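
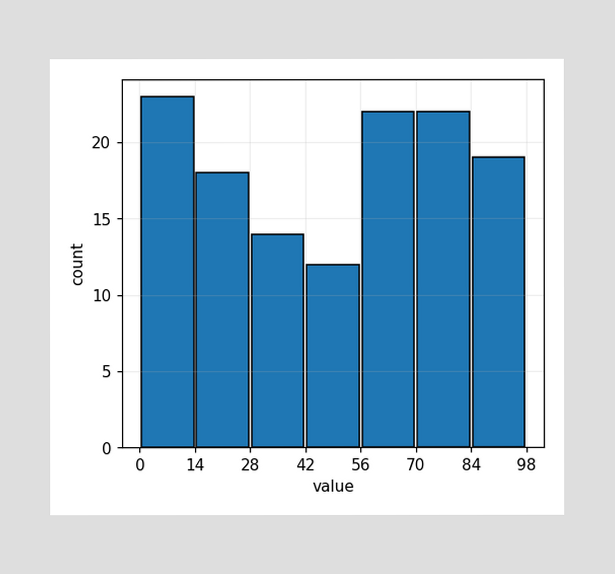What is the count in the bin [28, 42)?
14

The [28, 42) bin has height 14.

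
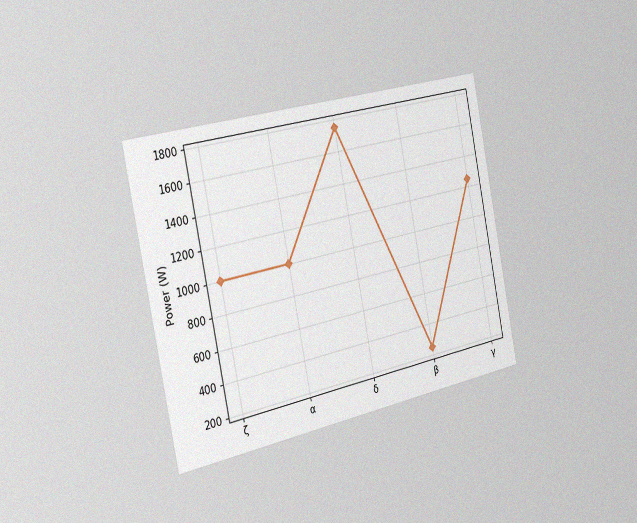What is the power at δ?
The chart is tilted about 12° counter-clockwise and viewed slightly from the left, with some photo noise. At δ, the line is at 1750W.

1750W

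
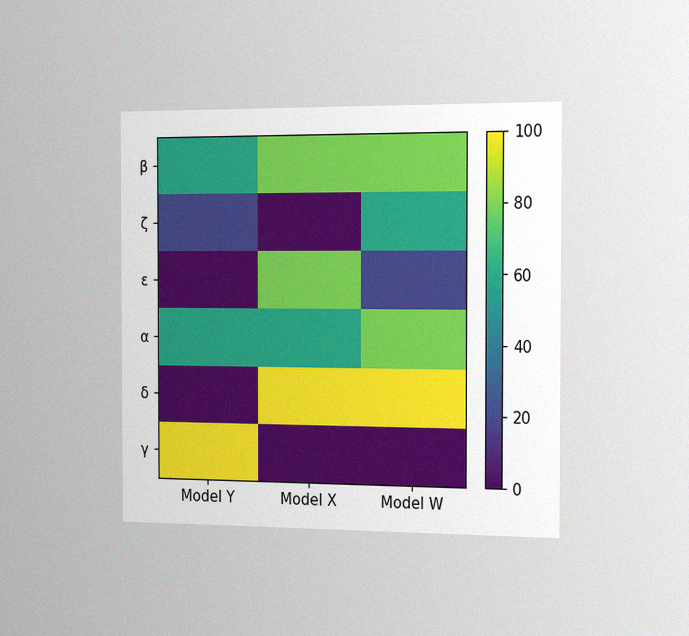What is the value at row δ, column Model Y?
The chart is viewed slightly from the right, with some photo noise. Matching cell (δ, Model Y) against the colorbar gives 0.

0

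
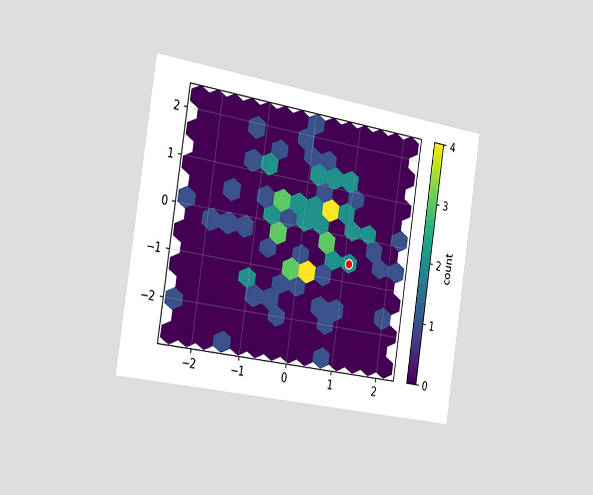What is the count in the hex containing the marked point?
The chart is tilted about 9° clockwise and viewed slightly from the left. The marked hex reads 2 on the colorbar.

2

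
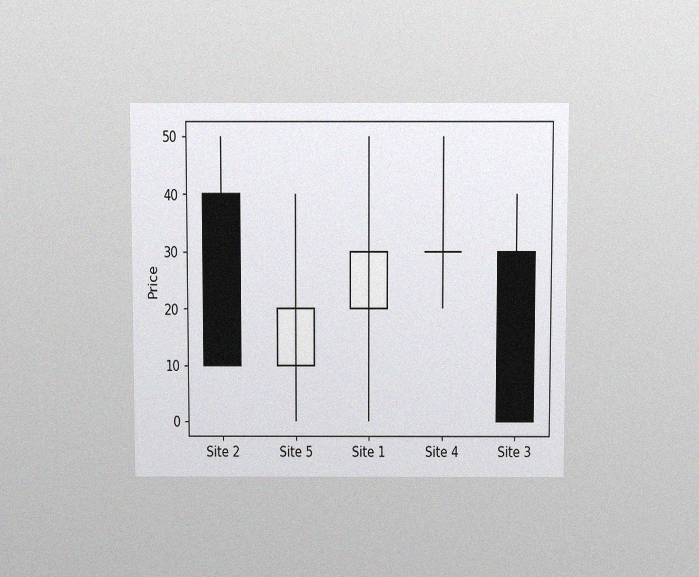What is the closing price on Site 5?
The chart is viewed slightly from above, with some photo noise. The Site 5 candle closes at 20.

20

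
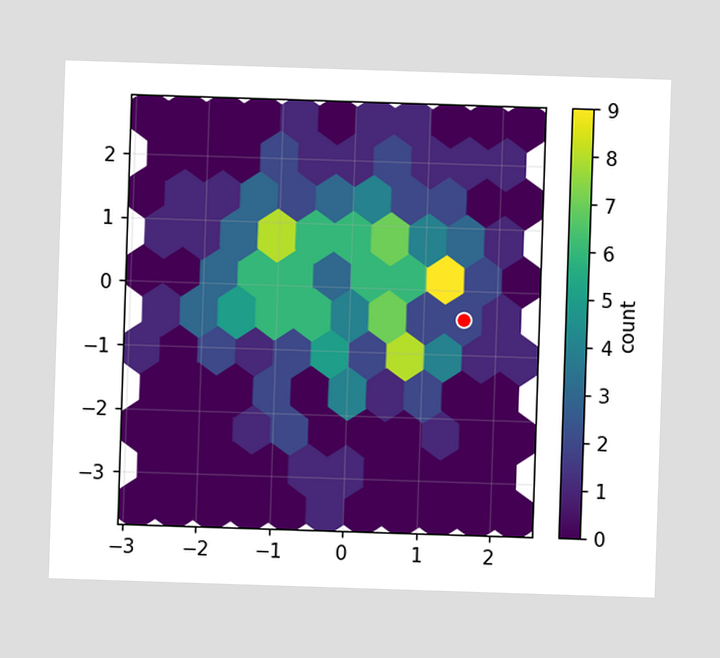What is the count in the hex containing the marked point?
The marked hex reads 2 on the colorbar.

2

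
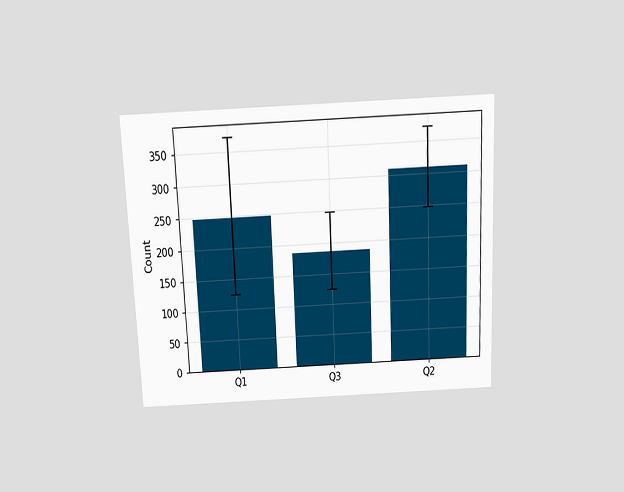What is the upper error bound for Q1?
The chart is tilted about 2° counter-clockwise and viewed slightly from above. The Q1 bar's upper whisker reaches 372.

372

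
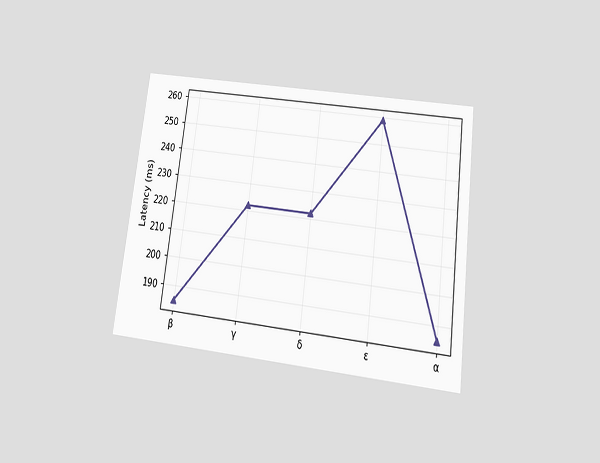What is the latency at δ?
222ms

The chart is tilted about 7° clockwise and viewed slightly from below. At δ, the line is at 222ms.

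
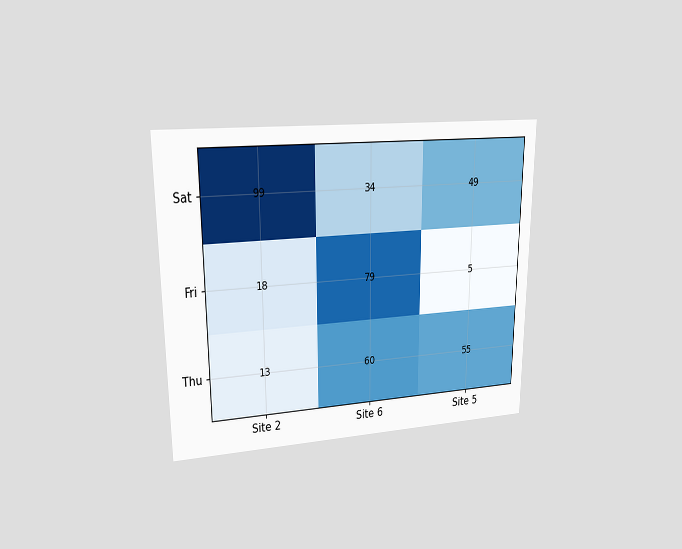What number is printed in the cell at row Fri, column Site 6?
79

The chart is viewed at a slight angle. The (Fri, Site 6) cell reads 79.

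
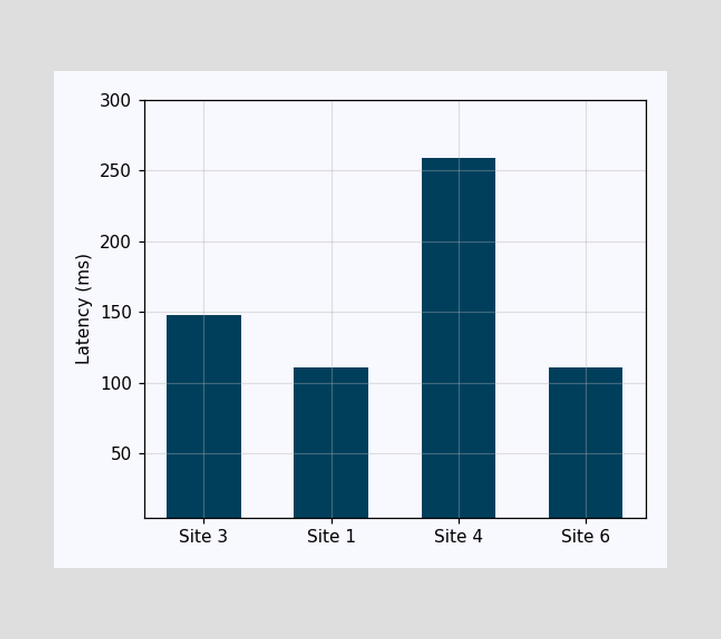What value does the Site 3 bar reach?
148ms

Reading along the chart's y-axis, the Site 3 bar reaches 148ms.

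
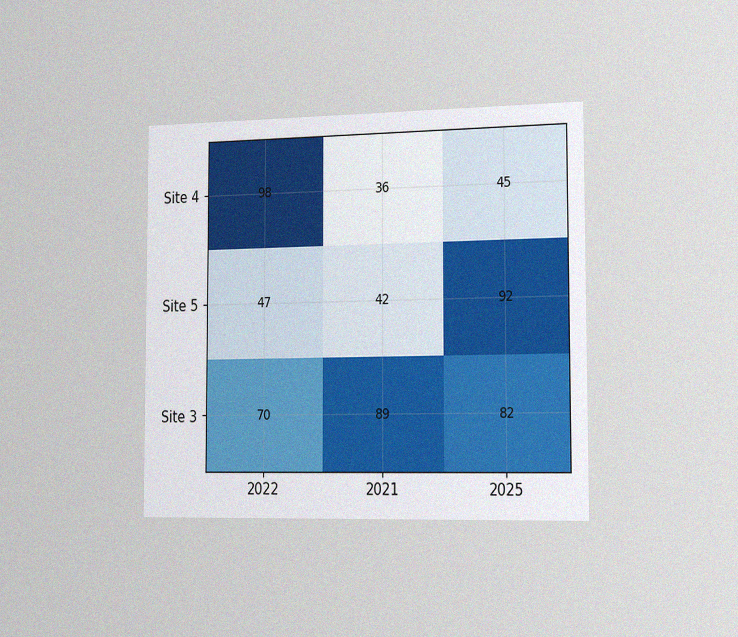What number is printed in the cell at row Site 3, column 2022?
70

The chart is viewed slightly from the right, with some photo noise. The (Site 3, 2022) cell reads 70.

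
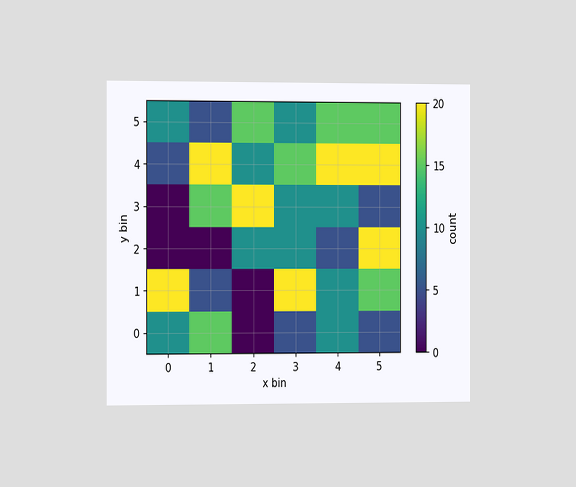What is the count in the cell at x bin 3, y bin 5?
10

The chart is viewed slightly from the left. Matching the cell (3, 5) against the colorbar gives 10.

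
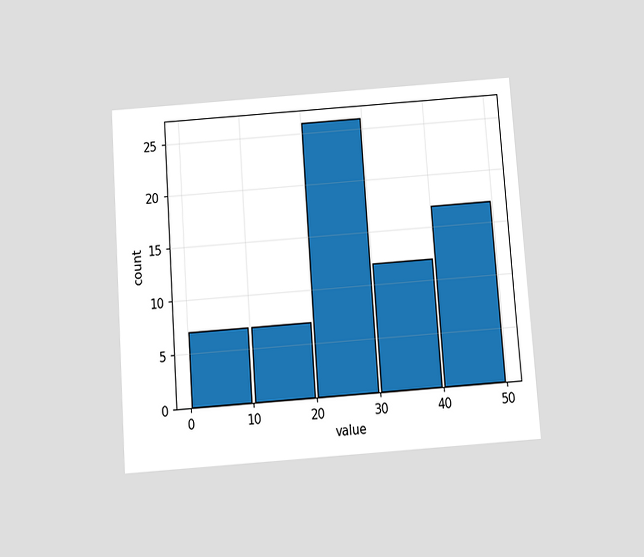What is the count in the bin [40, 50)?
17

The chart is tilted about 4° counter-clockwise and viewed slightly from below. The [40, 50) bin has height 17.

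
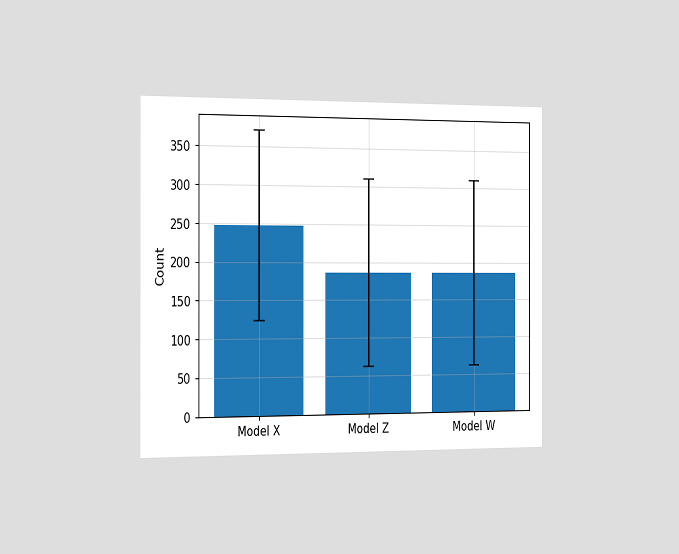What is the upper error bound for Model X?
The chart is viewed slightly from the left. The Model X bar's upper whisker reaches 372.

372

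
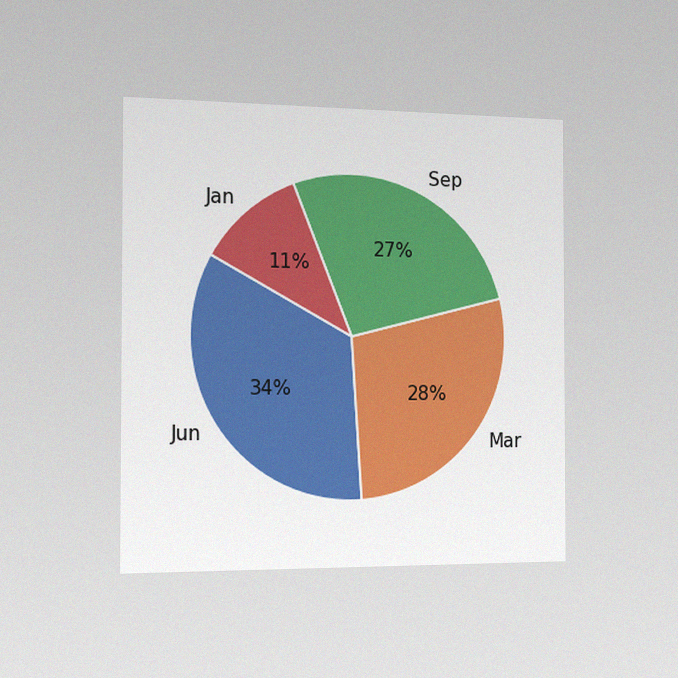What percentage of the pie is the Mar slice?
The chart is viewed slightly from the left, with some photo noise. The Mar slice takes up 28% of the pie.

28%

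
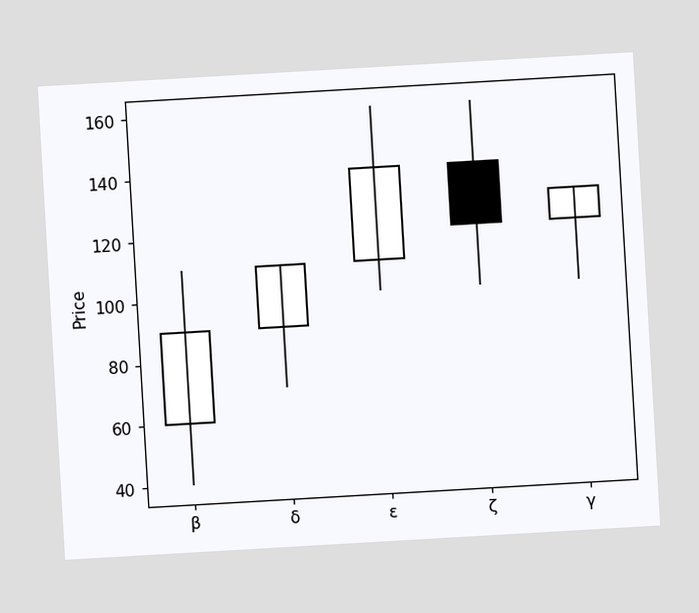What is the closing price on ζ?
The chart is tilted about 3° counter-clockwise. The ζ candle closes at 120.

120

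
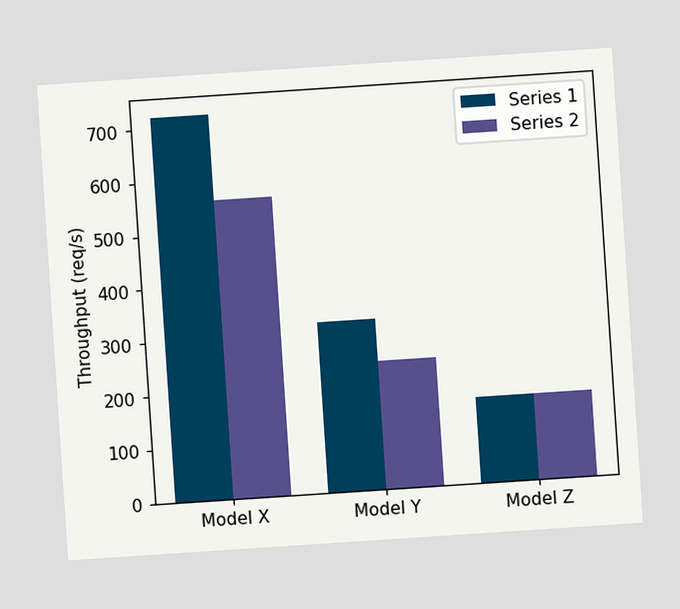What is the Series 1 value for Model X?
720req/s

The chart is tilted about 4° counter-clockwise. The Series 1 bar at Model X reaches 720req/s on the y-axis.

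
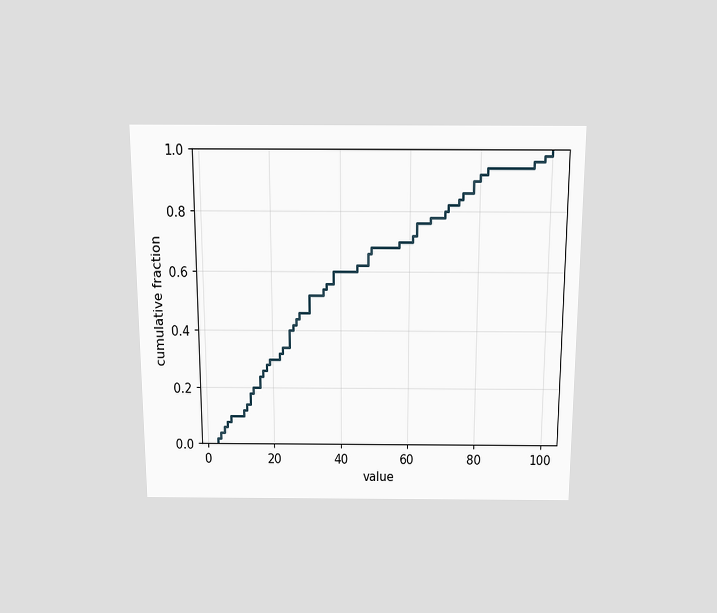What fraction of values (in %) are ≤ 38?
The chart is viewed slightly from above. At x=38 the ECDF step is at 60%.

60%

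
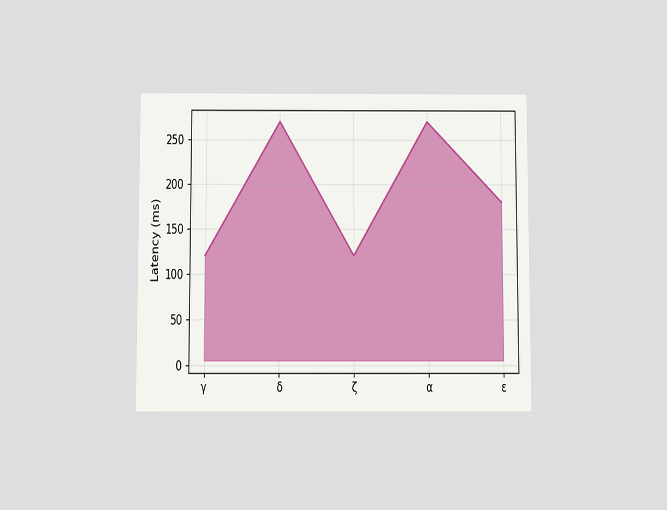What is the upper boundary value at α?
The chart is viewed slightly from below. At α the upper boundary is at 270ms.

270ms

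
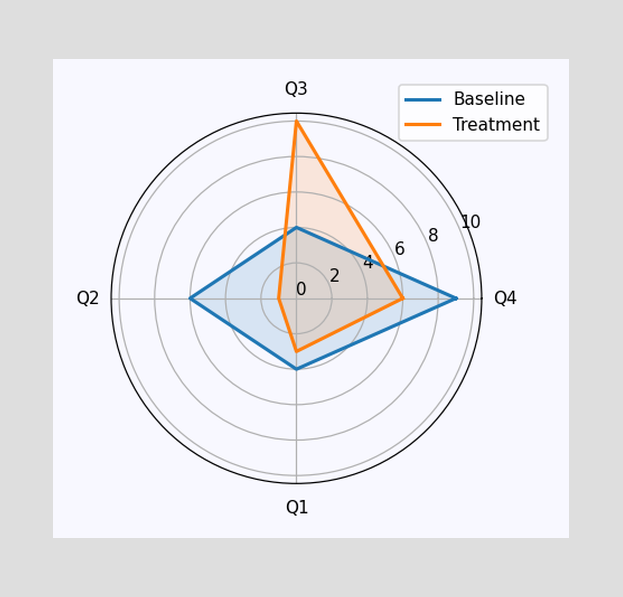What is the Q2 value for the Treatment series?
On the Q2 axis, Treatment reaches 1.

1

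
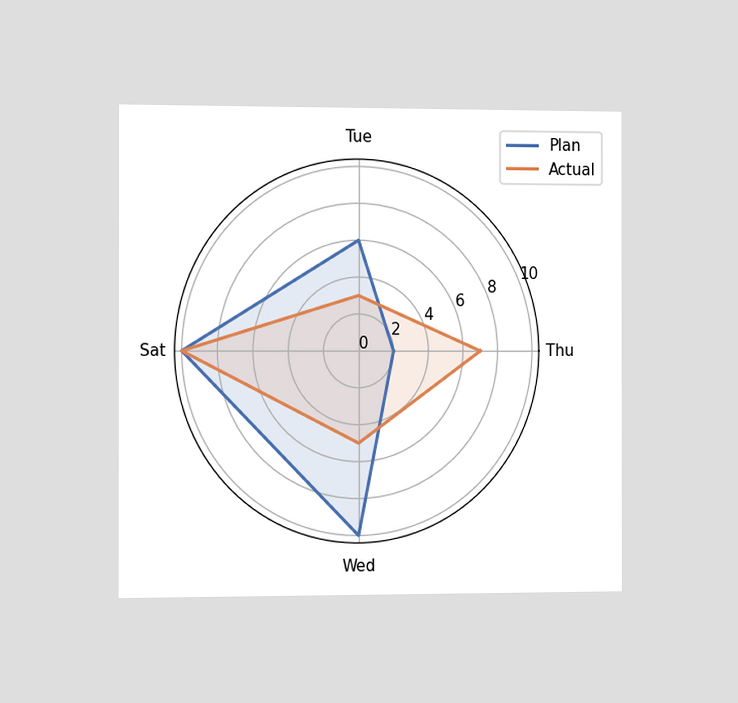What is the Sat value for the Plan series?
The chart is viewed slightly from the left. On the Sat axis, Plan reaches 10.

10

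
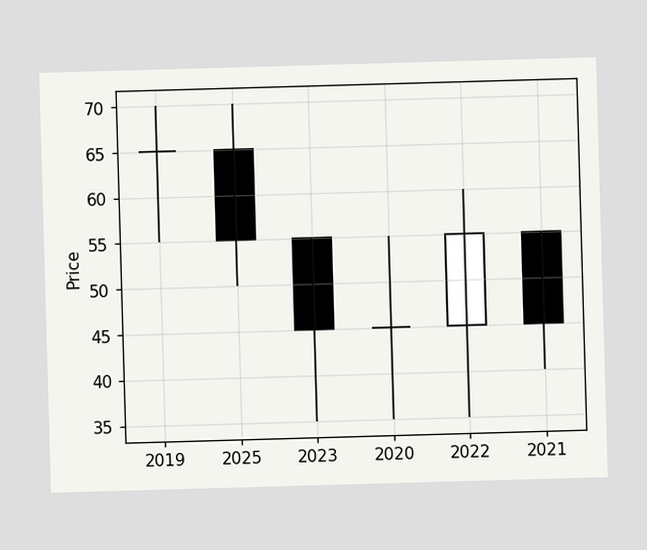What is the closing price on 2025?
The 2025 candle closes at 55.

55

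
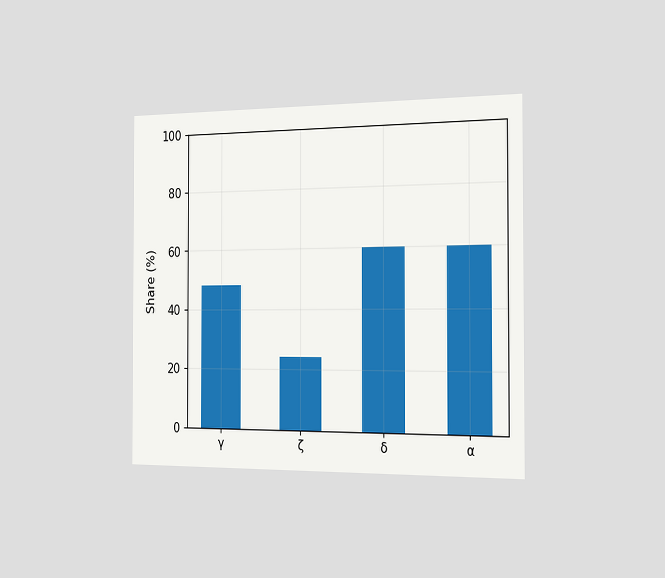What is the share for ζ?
The chart is viewed slightly from the right. Reading along the chart's y-axis, the ζ bar reaches 24%.

24%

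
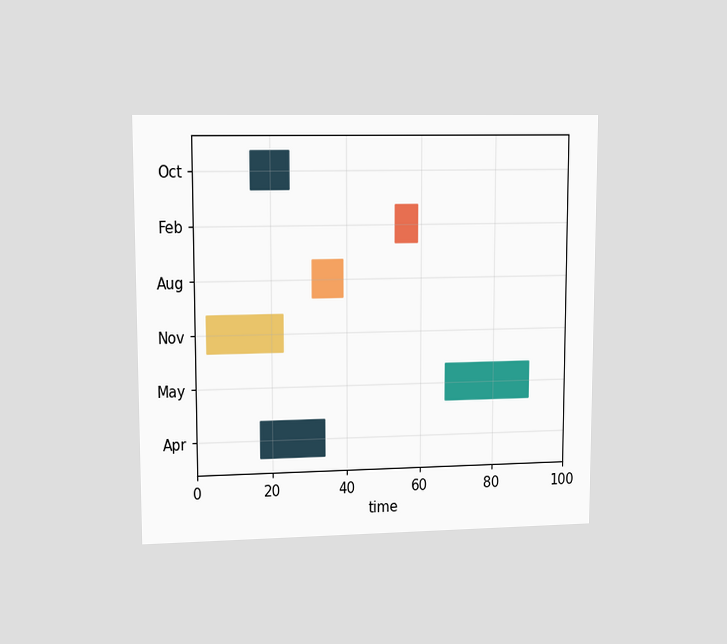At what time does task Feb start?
53

The chart is viewed at a slight angle. The Feb bar begins at t=53.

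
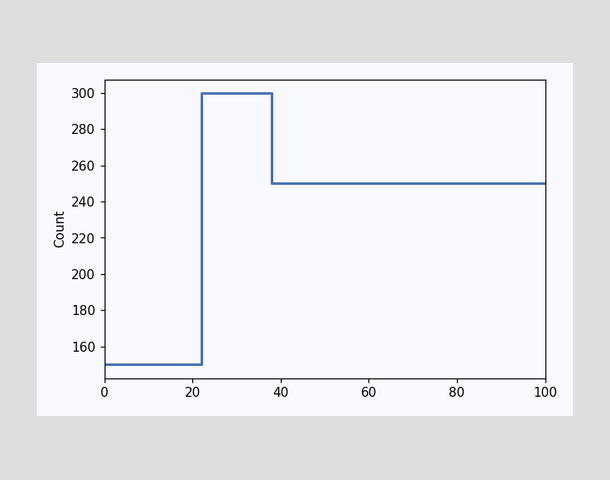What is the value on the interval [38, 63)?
On [38, 63) the step sits at 250.

250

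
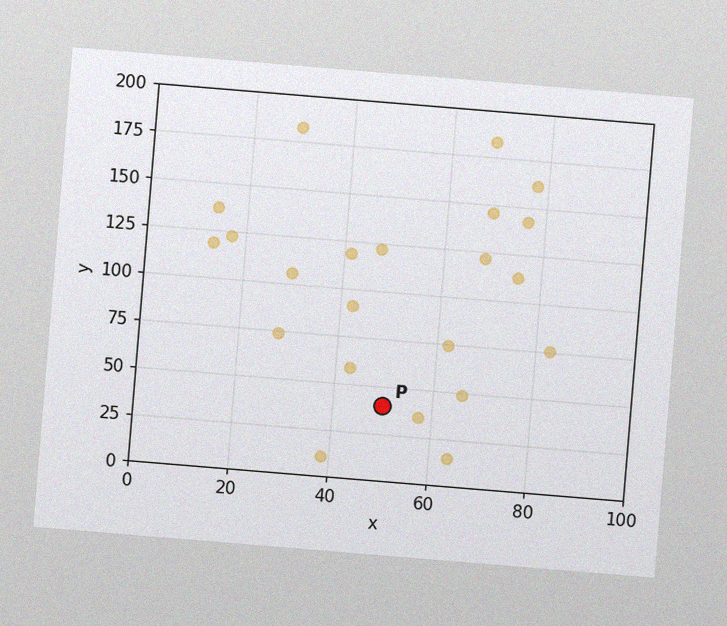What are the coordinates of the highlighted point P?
(50, 40)

The chart is tilted about 5° clockwise, with some photo noise. Following the gridlines from P to each axis, P sits at (50, 40).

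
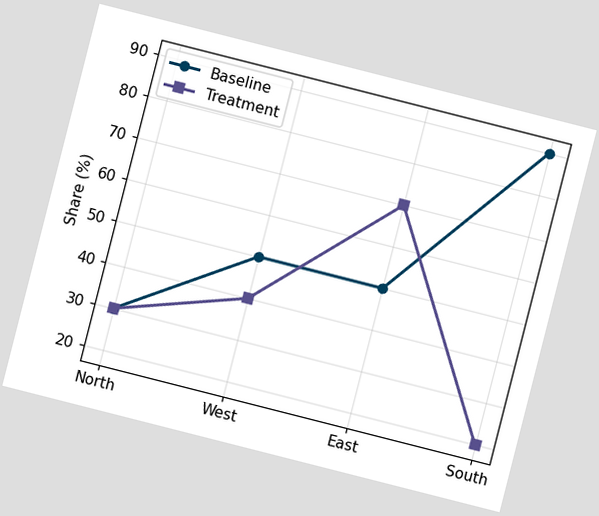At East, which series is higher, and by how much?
The chart is tilted about 14° clockwise. At East, Treatment sits above the other line by 20%.

Treatment, by 20%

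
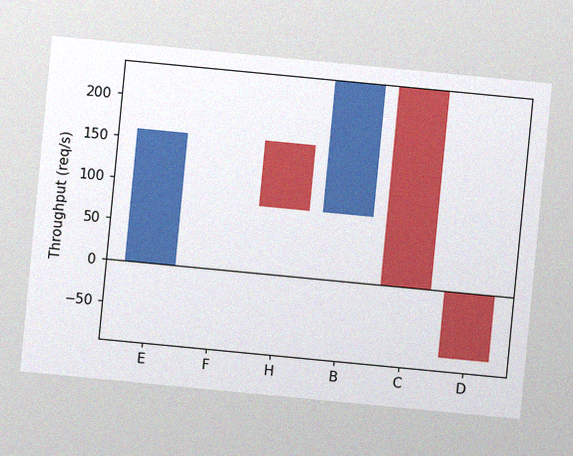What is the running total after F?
The chart is tilted about 5° clockwise, with some photo noise. After F the running total reaches 160req/s.

160req/s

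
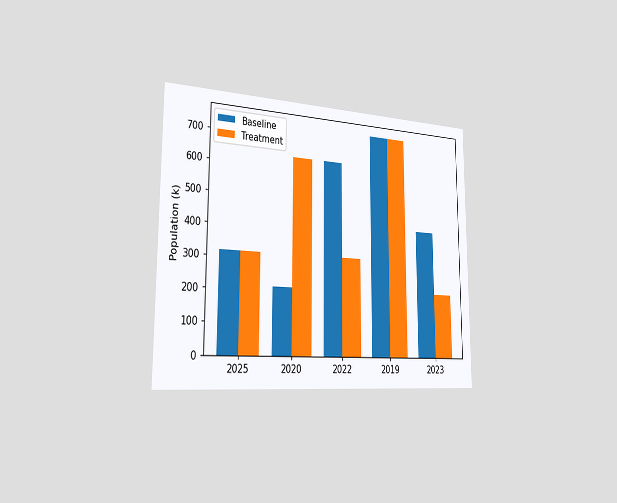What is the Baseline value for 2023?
424k

The chart is viewed slightly from the left. The Baseline bar at 2023 reaches 424k on the y-axis.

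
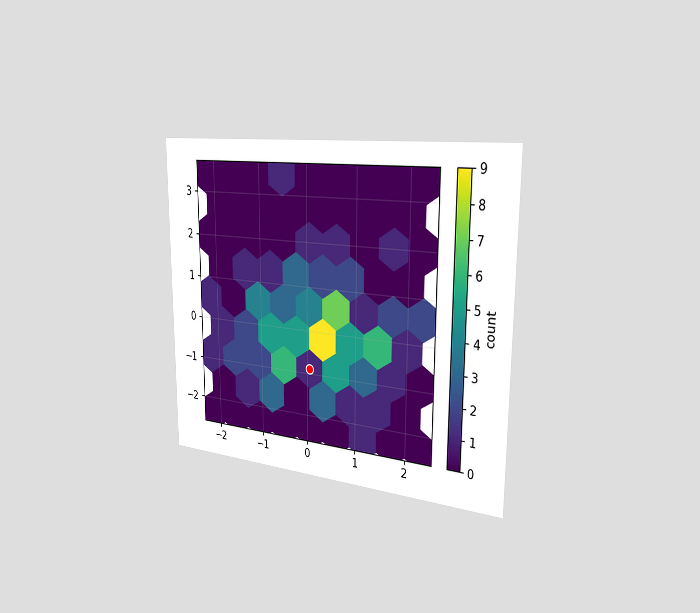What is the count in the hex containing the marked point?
The chart is viewed slightly from the right. The marked hex reads 1 on the colorbar.

1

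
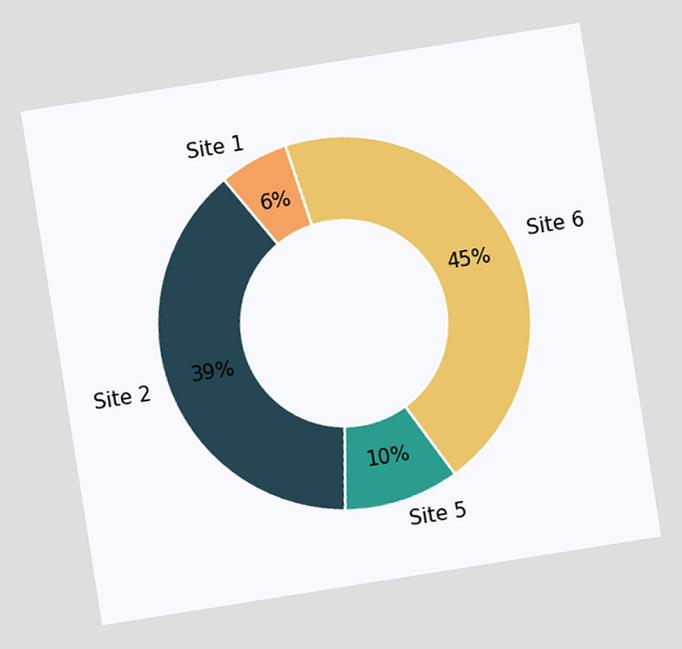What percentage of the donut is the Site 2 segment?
The chart is tilted about 9° counter-clockwise. The Site 2 segment takes up 39% of the ring.

39%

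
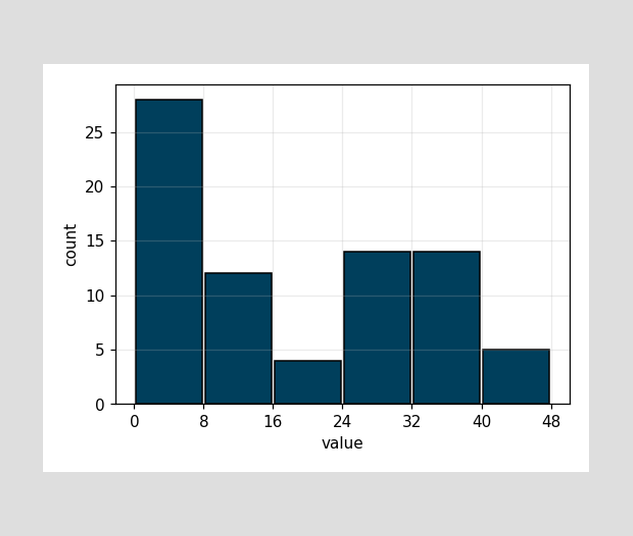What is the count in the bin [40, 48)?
The [40, 48) bin has height 5.

5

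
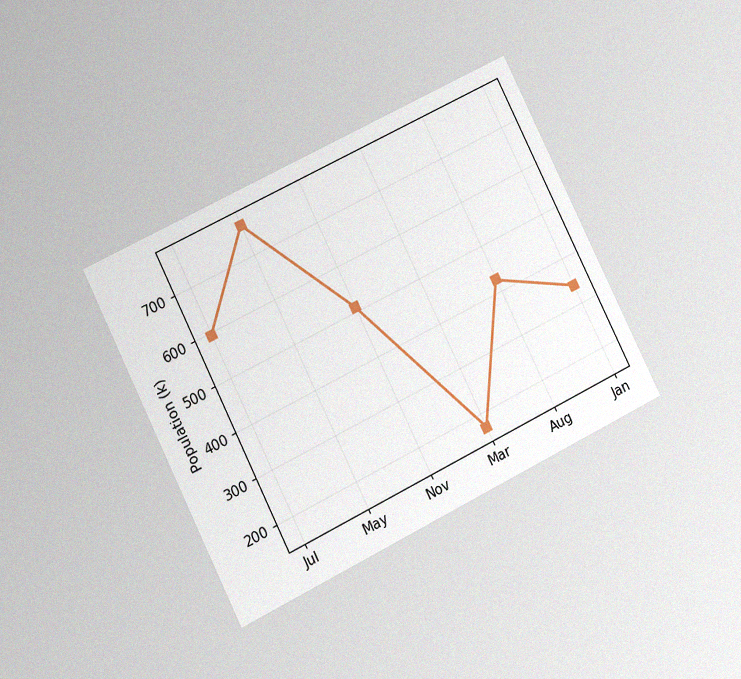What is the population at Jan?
340k

The chart is tilted about 26° counter-clockwise and viewed at a slight angle, with some photo noise. At Jan, the line is at 340k.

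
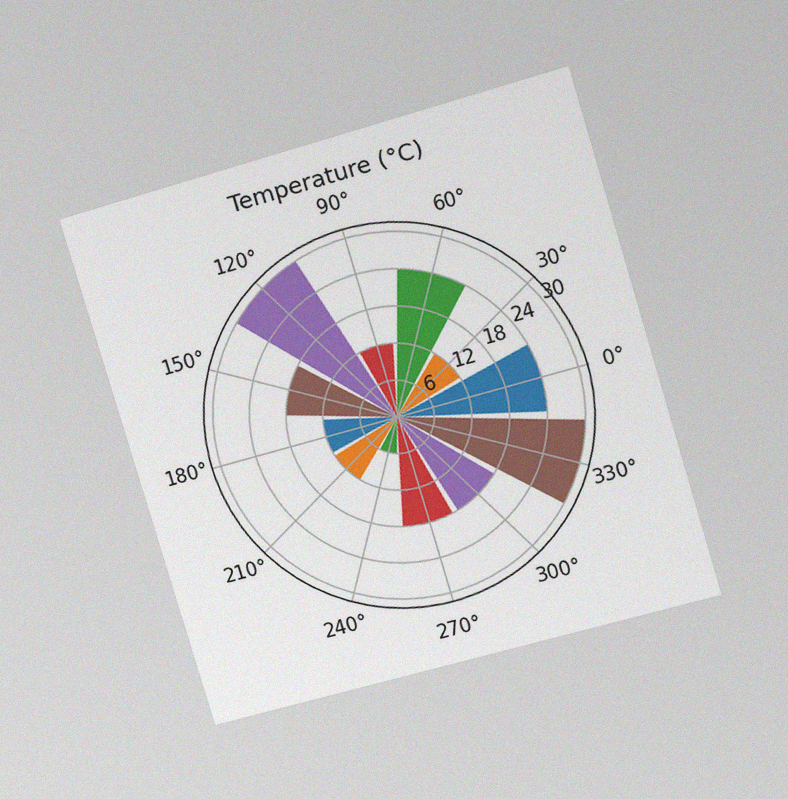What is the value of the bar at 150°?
The chart is tilted about 17° counter-clockwise and viewed at a slight angle, with some photo noise. The bar at 150° reaches 18°C on the radial axis.

18°C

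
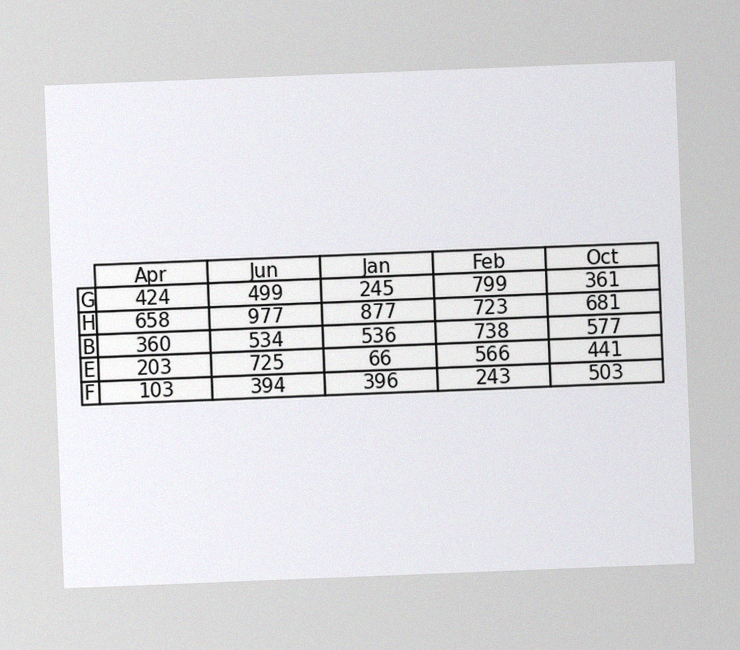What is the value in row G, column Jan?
The chart is tilted about 2° counter-clockwise, with some photo noise. The (G, Jan) cell reads 245.

245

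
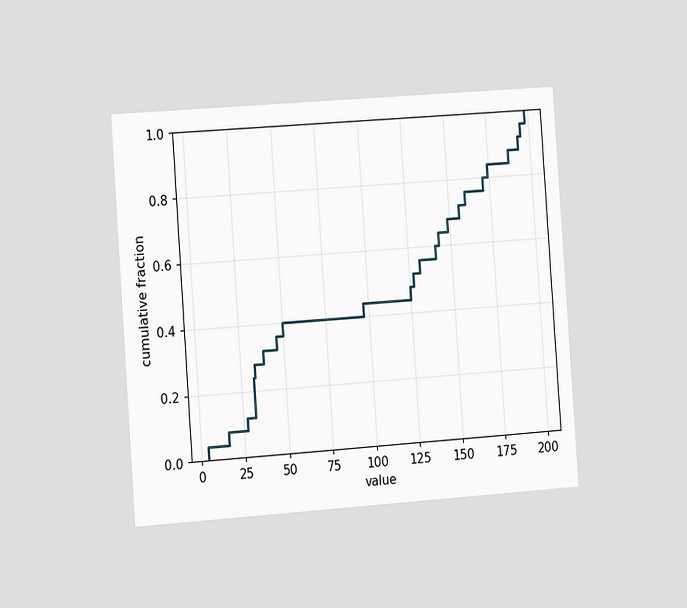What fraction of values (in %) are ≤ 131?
56%

The chart is tilted about 4° counter-clockwise and viewed slightly from the left. At x=131 the ECDF step is at 56%.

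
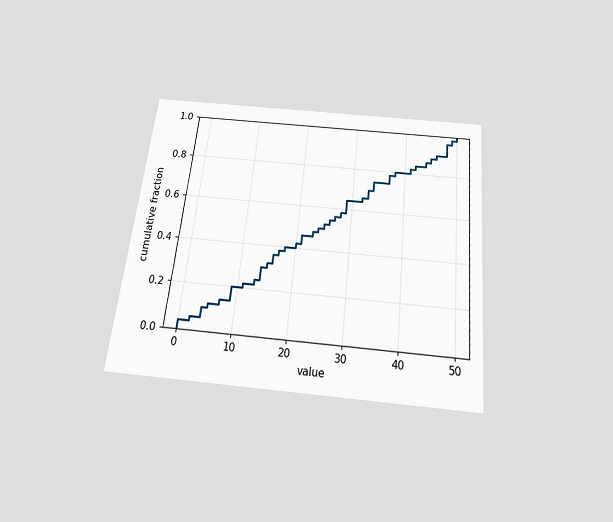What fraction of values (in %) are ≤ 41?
The chart is tilted about 6° clockwise and viewed slightly from below. At x=41 the ECDF step is at 82%.

82%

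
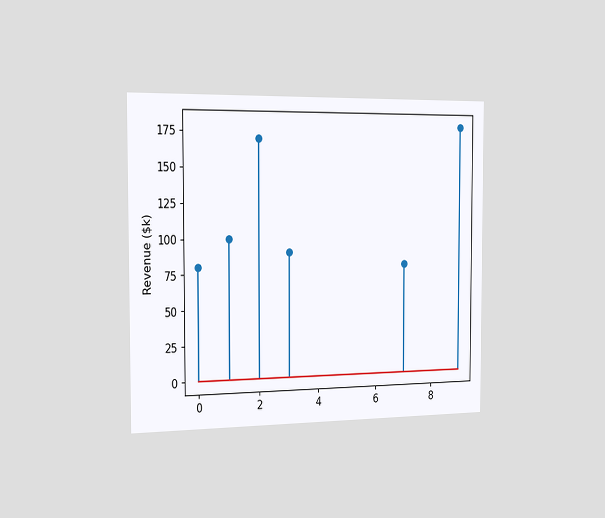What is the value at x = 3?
The chart is viewed slightly from the left. The stem at x=3 reaches $90k.

$90k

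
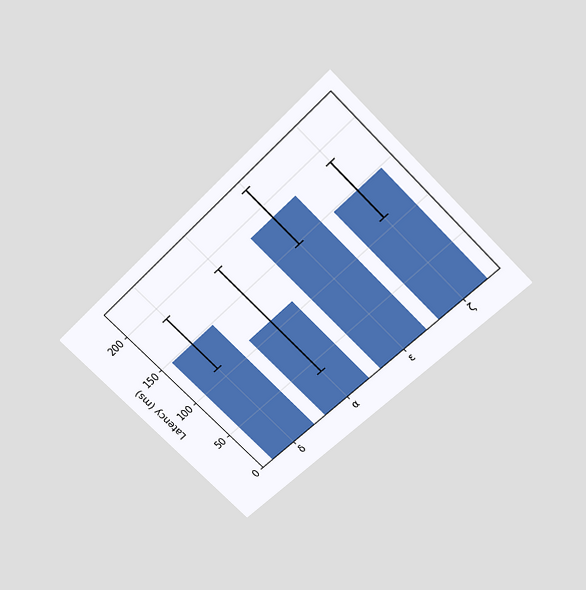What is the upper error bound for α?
The chart is tilted about 45° counter-clockwise and viewed slightly from above. The α bar's upper whisker reaches 185ms.

185ms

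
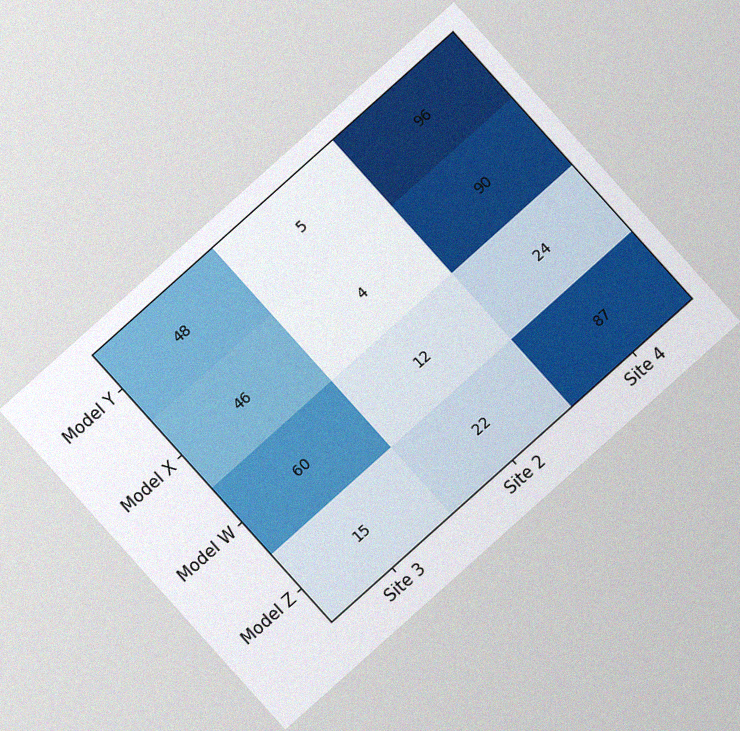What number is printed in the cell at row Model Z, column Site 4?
The chart is tilted about 42° counter-clockwise, with some photo noise. The (Model Z, Site 4) cell reads 87.

87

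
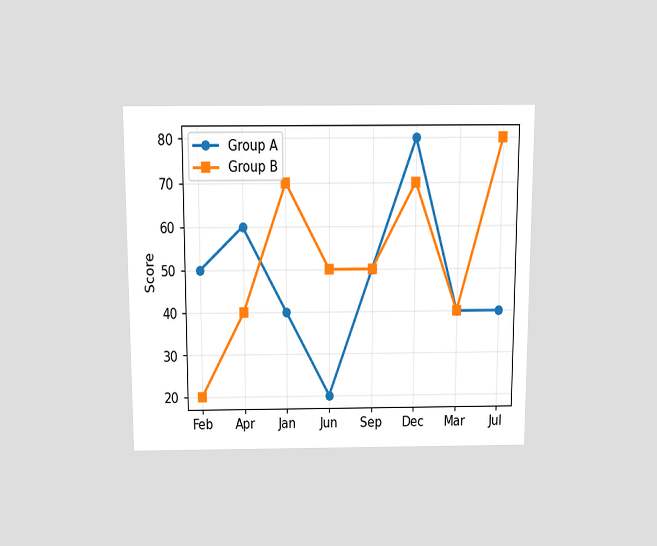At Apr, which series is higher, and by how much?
Group A, by 20

The chart is viewed slightly from above. At Apr, Group A sits above the other line by 20.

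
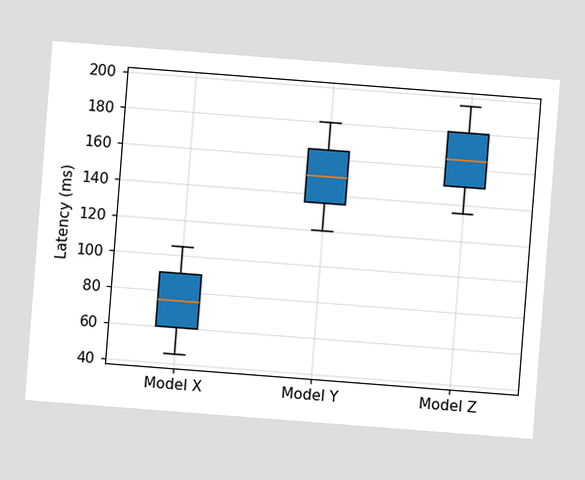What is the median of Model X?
The chart is tilted about 4° clockwise. The median line in the Model X box sits at 75ms.

75ms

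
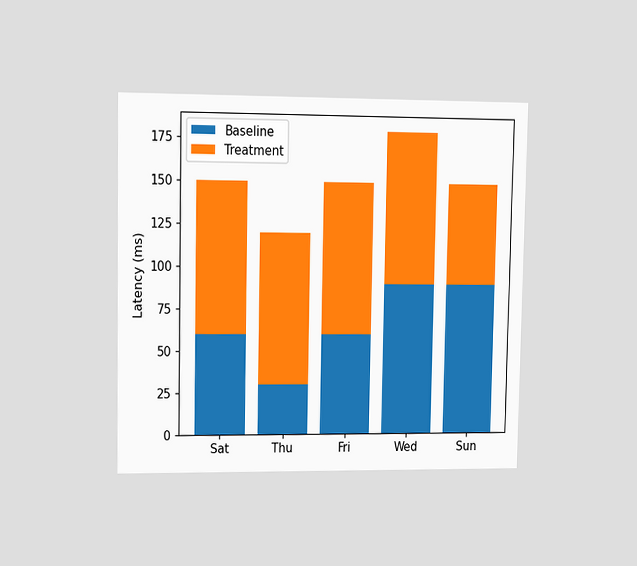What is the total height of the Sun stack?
150ms

The chart is viewed slightly from the left. The Sun stack's top reaches 150ms on the y-axis.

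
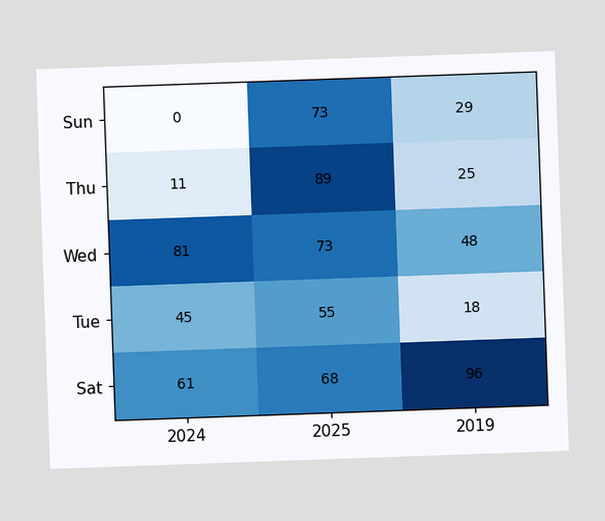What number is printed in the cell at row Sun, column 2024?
The chart is tilted about 2° counter-clockwise. The (Sun, 2024) cell reads 0.

0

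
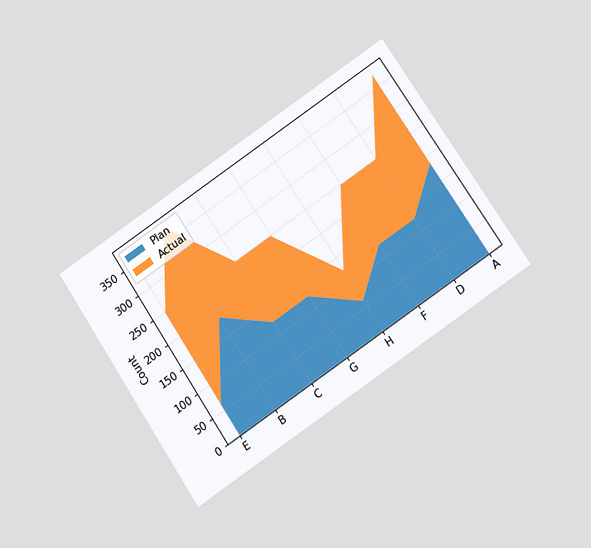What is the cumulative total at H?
The chart is tilted about 34° counter-clockwise and viewed at a slight angle. The stacked total at H reaches 124.

124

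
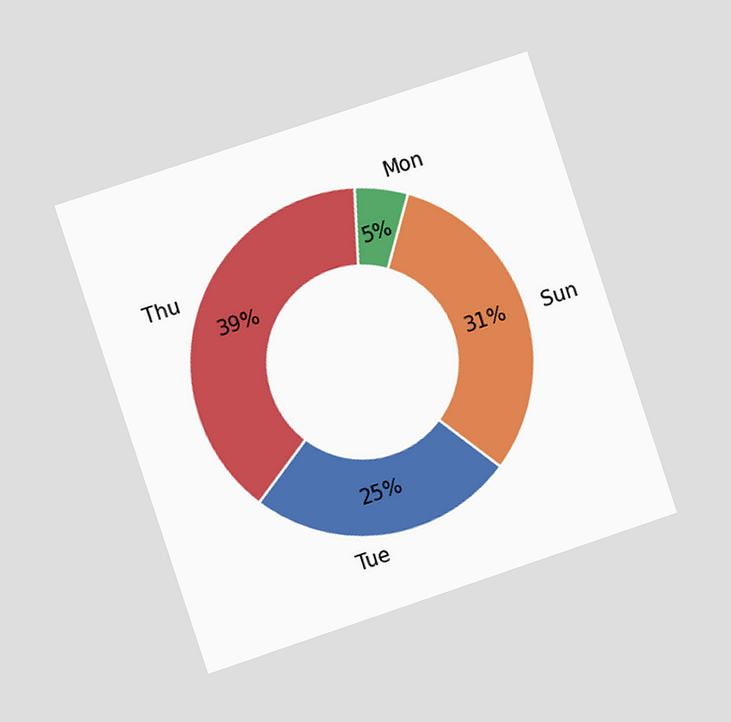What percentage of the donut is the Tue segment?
25%

The chart is tilted about 18° counter-clockwise and viewed at a slight angle. The Tue segment takes up 25% of the ring.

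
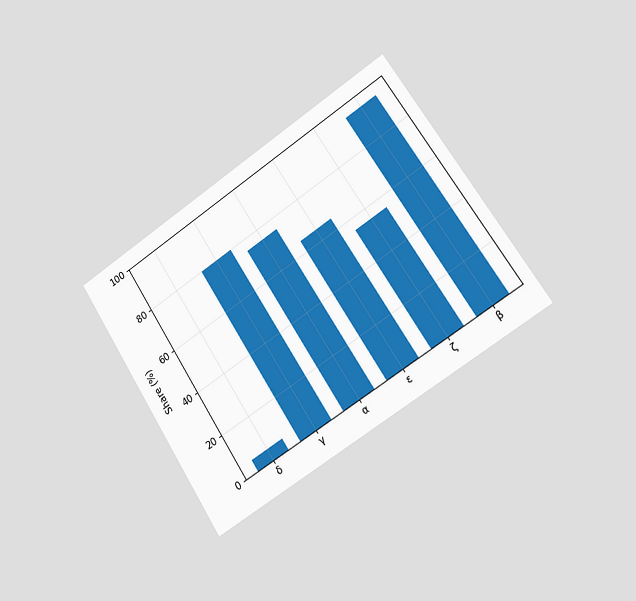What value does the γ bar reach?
80%

The chart is tilted about 33° counter-clockwise and viewed slightly from the right. Reading along the chart's y-axis, the γ bar reaches 80%.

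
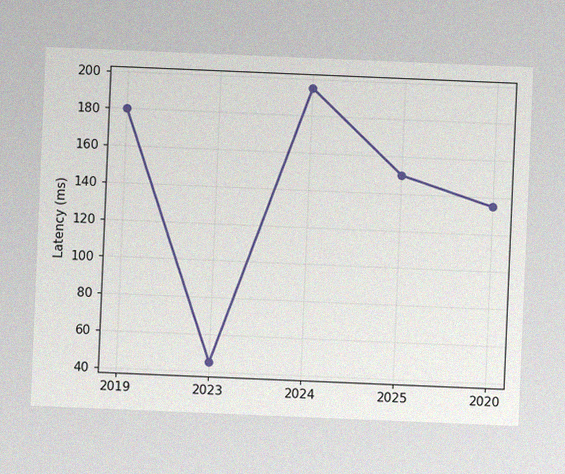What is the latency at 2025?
The chart is tilted about 2° clockwise, with some photo noise. At 2025, the line is at 150ms.

150ms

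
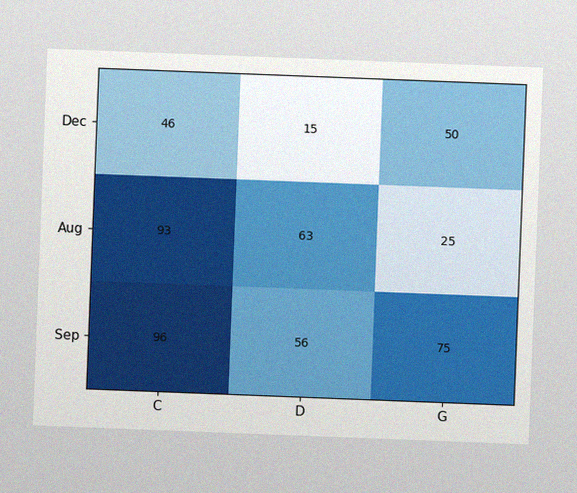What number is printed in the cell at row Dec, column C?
The chart is tilted about 2° clockwise, with some photo noise. The (Dec, C) cell reads 46.

46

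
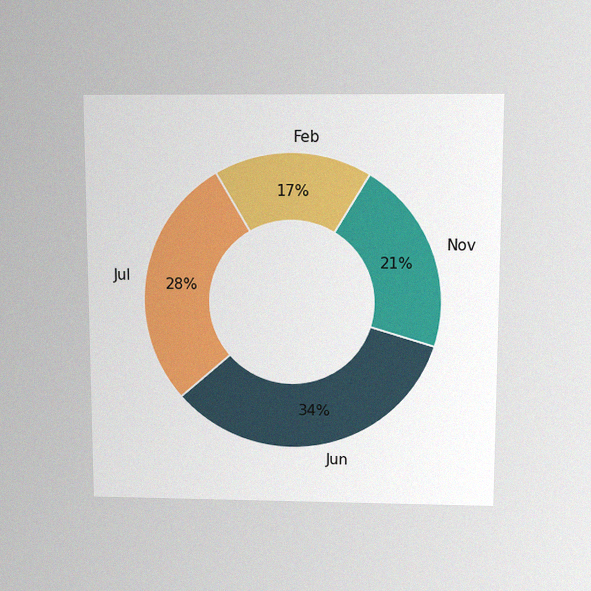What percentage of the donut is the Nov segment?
The chart is viewed slightly from above, with some photo noise. The Nov segment takes up 21% of the ring.

21%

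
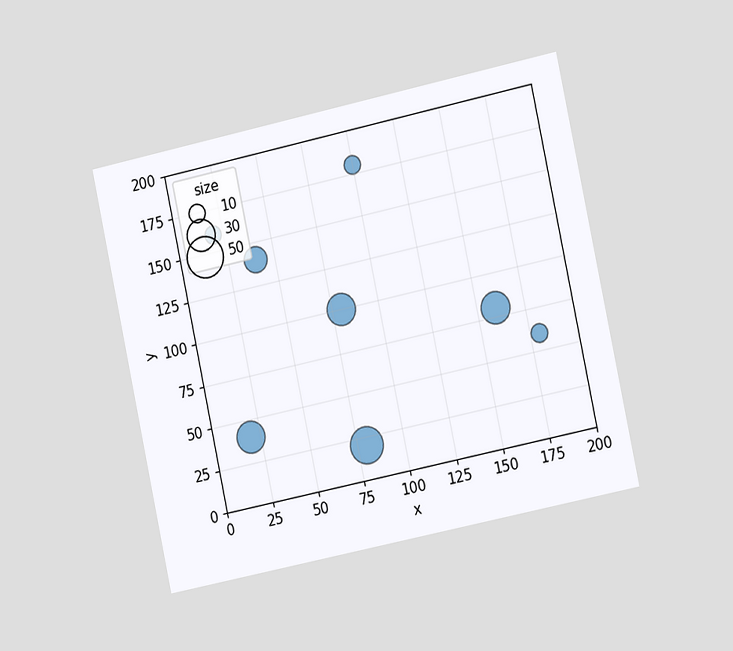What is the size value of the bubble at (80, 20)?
40

The chart is tilted about 12° counter-clockwise and viewed slightly from the right. Matching the bubble at (80, 20) against the size legend gives 40.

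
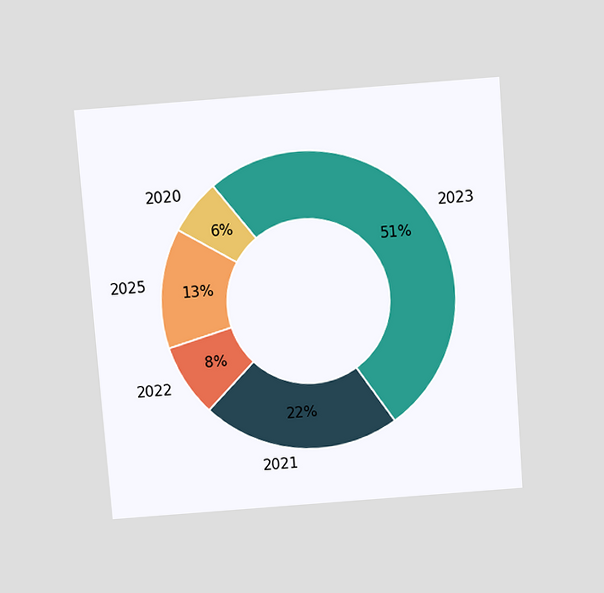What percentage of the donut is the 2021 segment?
22%

The chart is tilted about 4° counter-clockwise and viewed slightly from above. The 2021 segment takes up 22% of the ring.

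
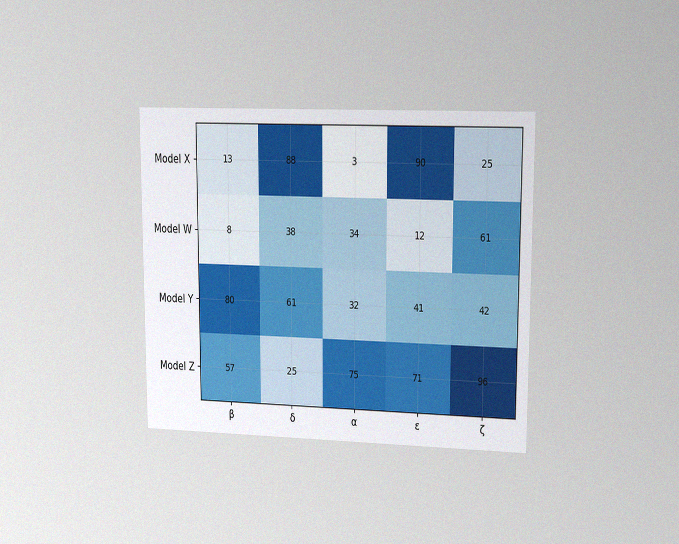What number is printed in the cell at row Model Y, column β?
The chart is viewed at a slight angle, with some photo noise. The (Model Y, β) cell reads 80.

80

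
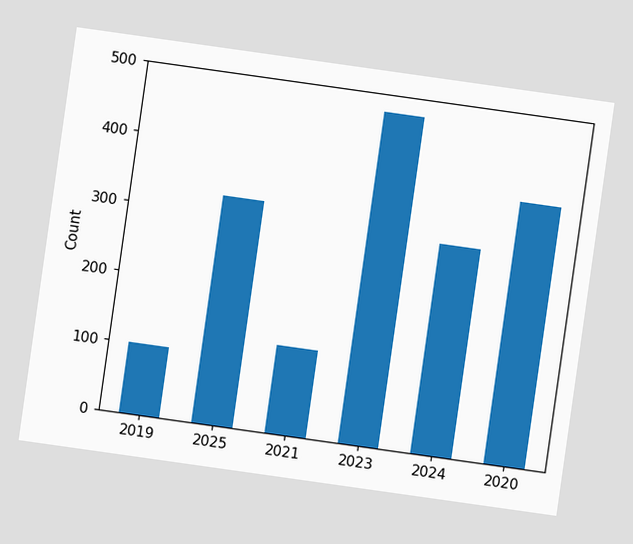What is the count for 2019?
The chart is tilted about 8° clockwise. Reading along the chart's y-axis, the 2019 bar reaches 100.

100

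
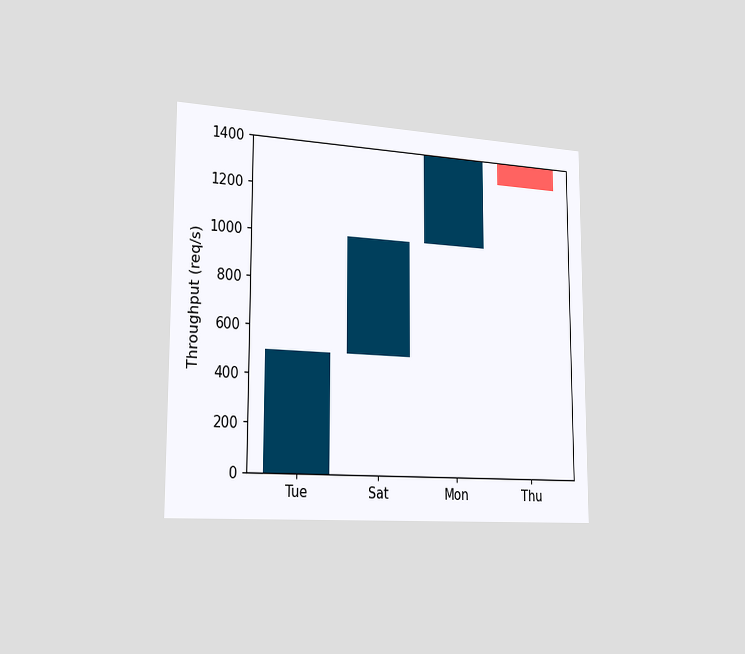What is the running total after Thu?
1300req/s

The chart is viewed slightly from the left. After Thu the running total reaches 1300req/s.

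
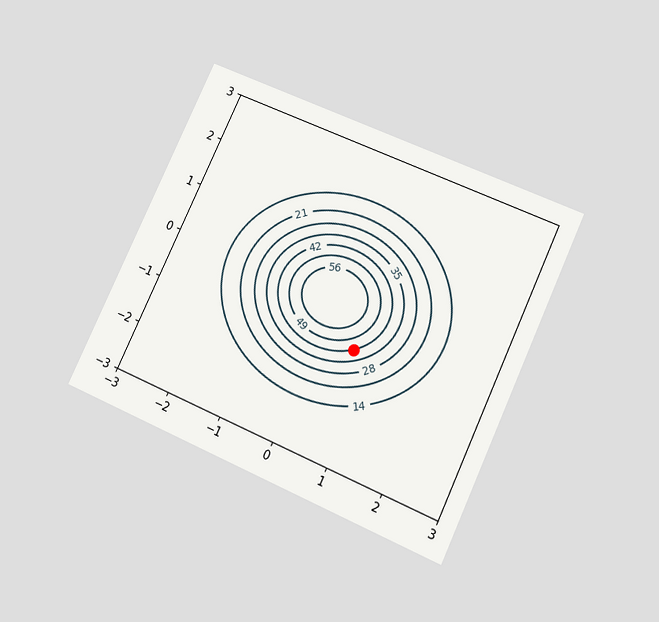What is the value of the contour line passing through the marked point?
The chart is tilted about 25° clockwise and viewed slightly from below. The marked point sits on the contour labelled 42.

42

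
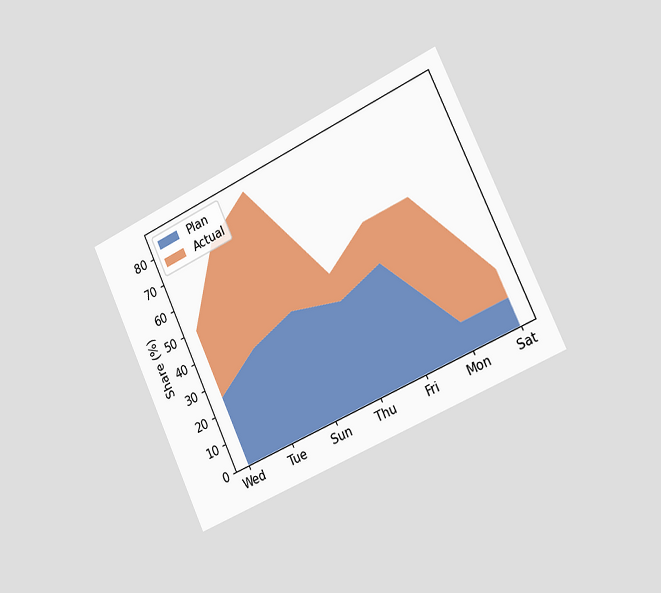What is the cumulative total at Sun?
85%

The chart is tilted about 25° counter-clockwise and viewed slightly from the right. The stacked total at Sun reaches 85%.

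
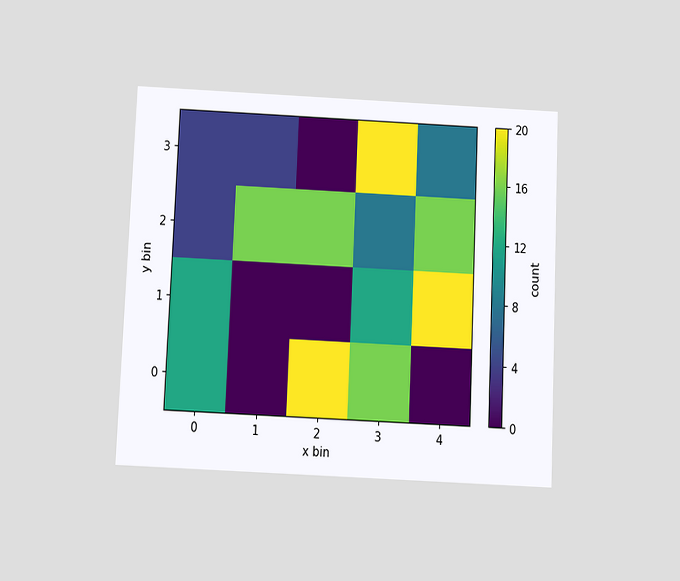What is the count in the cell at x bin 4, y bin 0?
0

The chart is tilted about 3° clockwise and viewed slightly from below. Matching the cell (4, 0) against the colorbar gives 0.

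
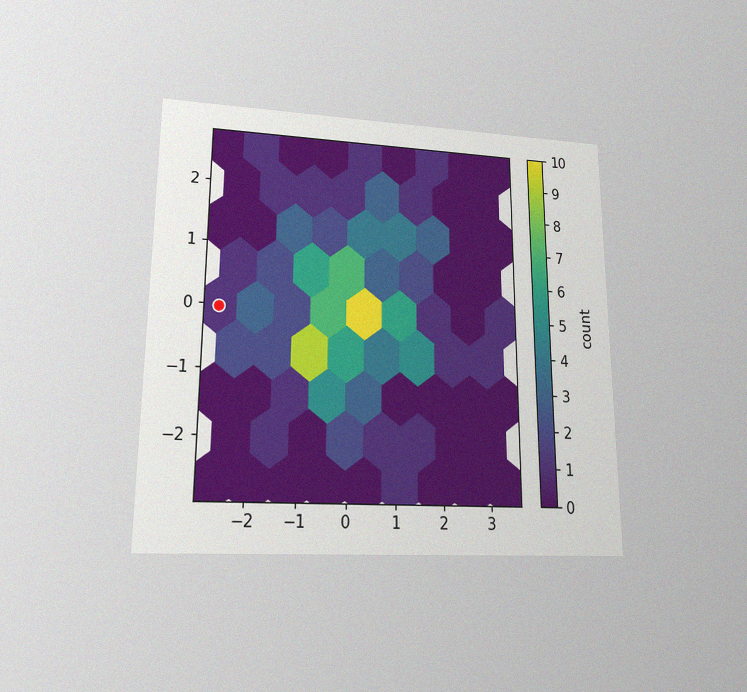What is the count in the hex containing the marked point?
The chart is viewed at a slight angle, with some photo noise. The marked hex reads 1 on the colorbar.

1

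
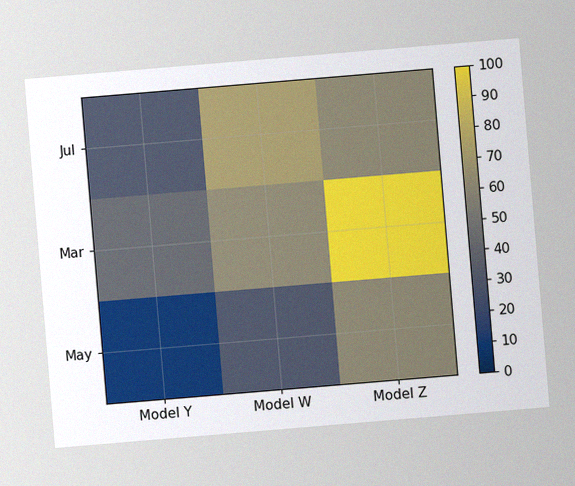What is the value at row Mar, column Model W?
60

The chart is tilted about 5° counter-clockwise, with some photo noise. Matching cell (Mar, Model W) against the colorbar gives 60.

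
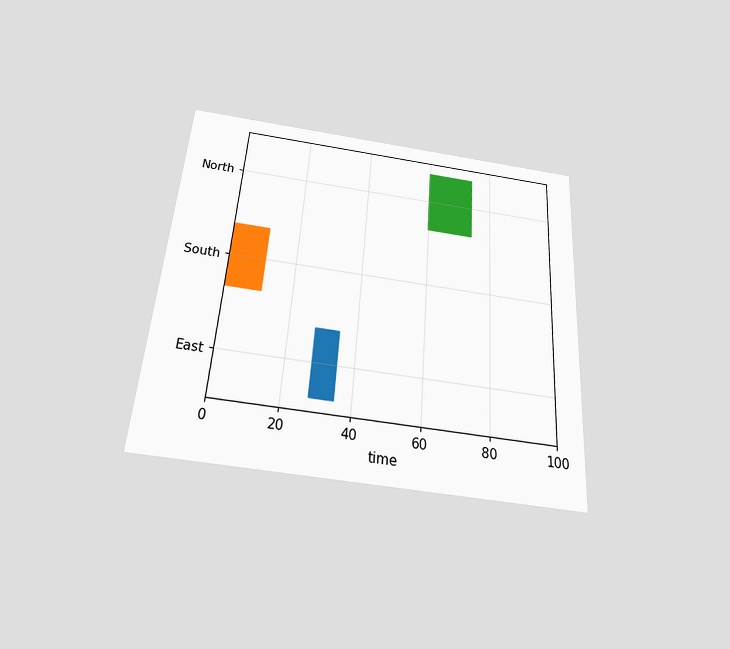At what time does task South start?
The chart is tilted about 4° clockwise and viewed slightly from below. The South bar begins at t=0.

0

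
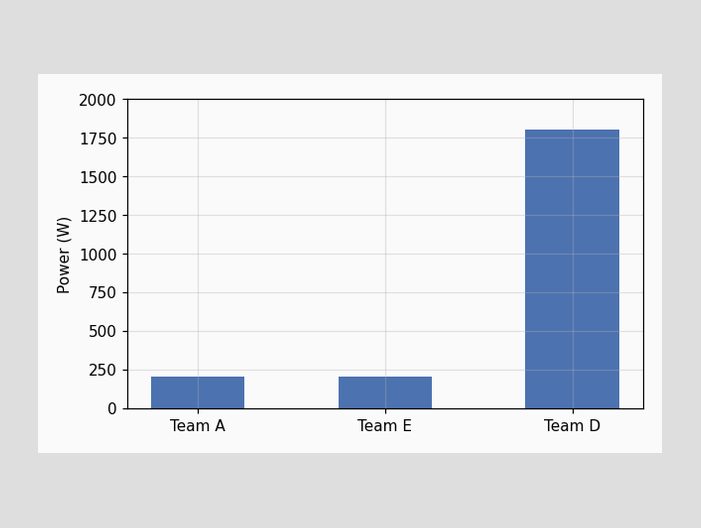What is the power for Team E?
200W

Reading along the chart's y-axis, the Team E bar reaches 200W.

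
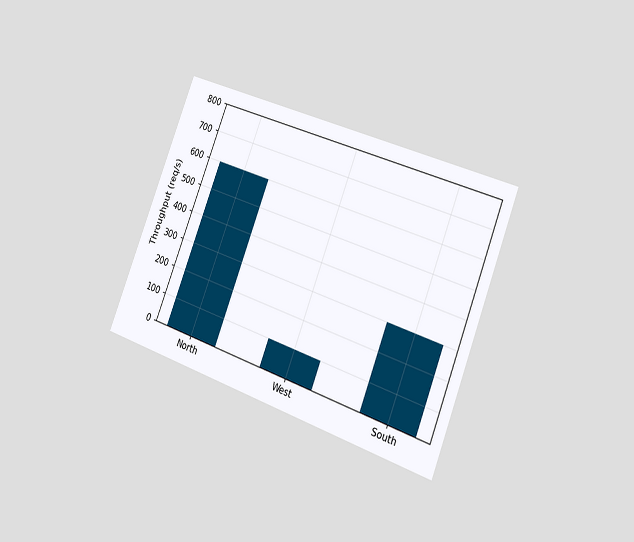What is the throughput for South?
The chart is tilted about 21° clockwise and viewed slightly from the right. Reading along the chart's y-axis, the South bar reaches 300req/s.

300req/s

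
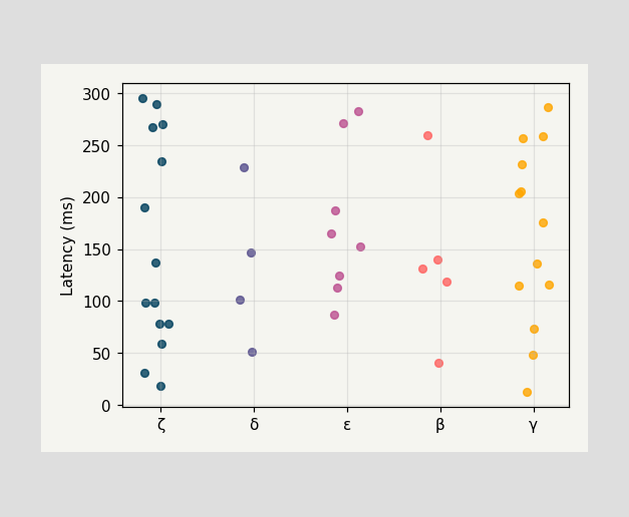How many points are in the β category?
5

Counting the markers in the β column gives 5.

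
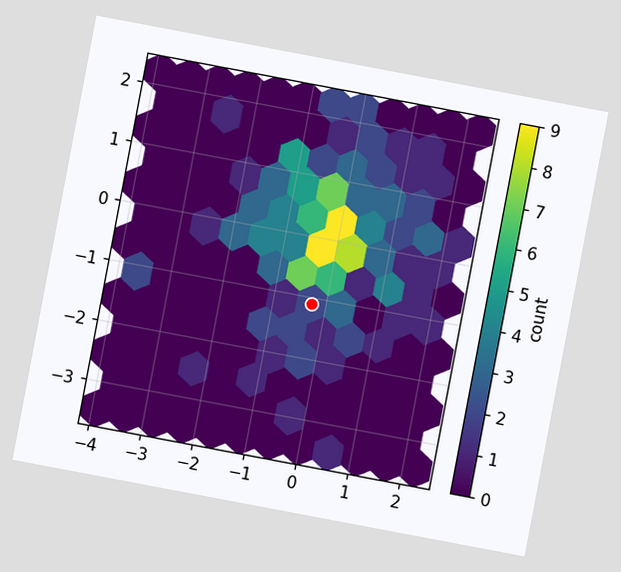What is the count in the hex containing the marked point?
2

The chart is tilted about 11° clockwise. The marked hex reads 2 on the colorbar.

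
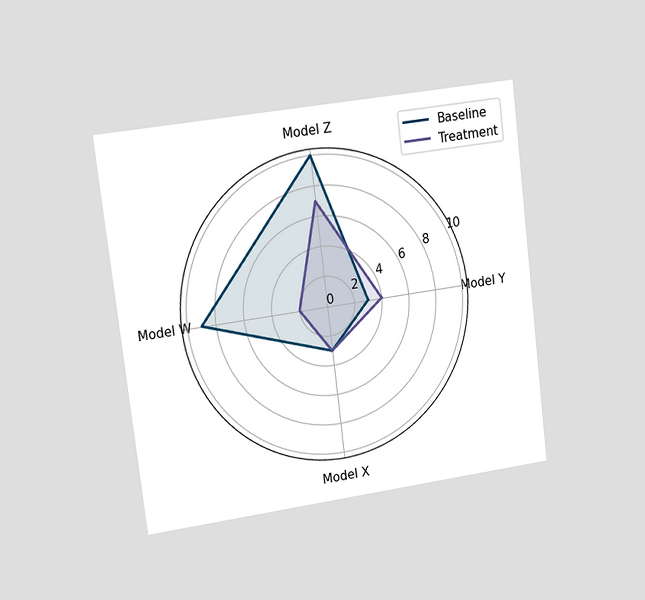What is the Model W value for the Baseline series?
9

The chart is tilted about 7° counter-clockwise and viewed slightly from the left. On the Model W axis, Baseline reaches 9.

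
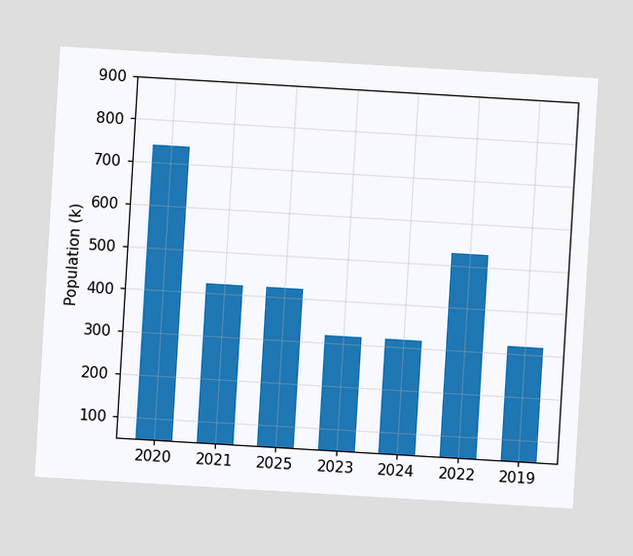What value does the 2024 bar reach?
The chart is tilted about 3° clockwise. Reading along the chart's y-axis, the 2024 bar reaches 318k.

318k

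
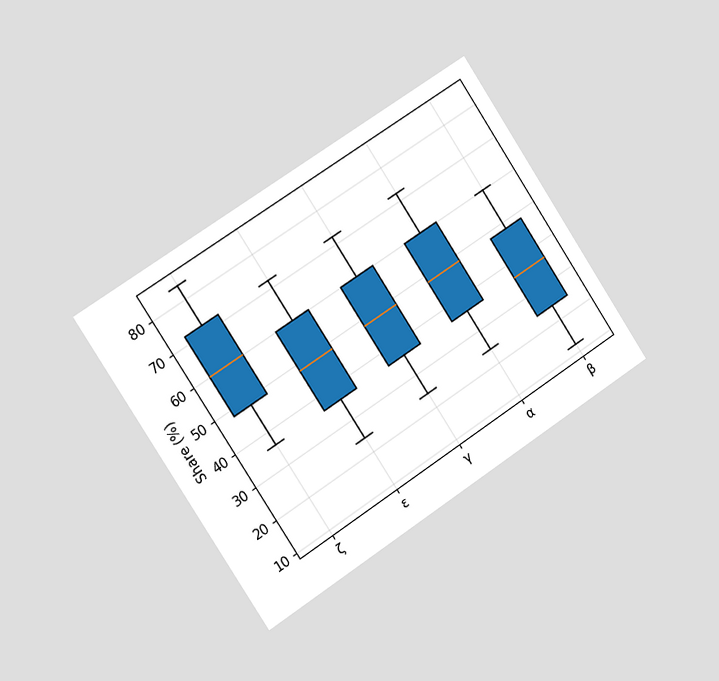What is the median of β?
The chart is tilted about 33° counter-clockwise and viewed slightly from the left. The median line in the β box sits at 36%.

36%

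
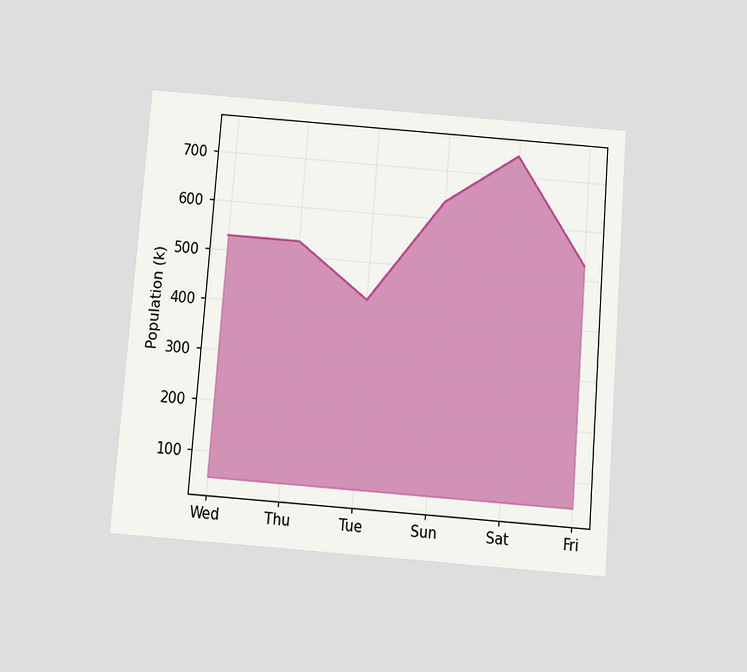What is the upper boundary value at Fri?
The chart is tilted about 4° clockwise and viewed slightly from below. At Fri the upper boundary is at 530k.

530k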